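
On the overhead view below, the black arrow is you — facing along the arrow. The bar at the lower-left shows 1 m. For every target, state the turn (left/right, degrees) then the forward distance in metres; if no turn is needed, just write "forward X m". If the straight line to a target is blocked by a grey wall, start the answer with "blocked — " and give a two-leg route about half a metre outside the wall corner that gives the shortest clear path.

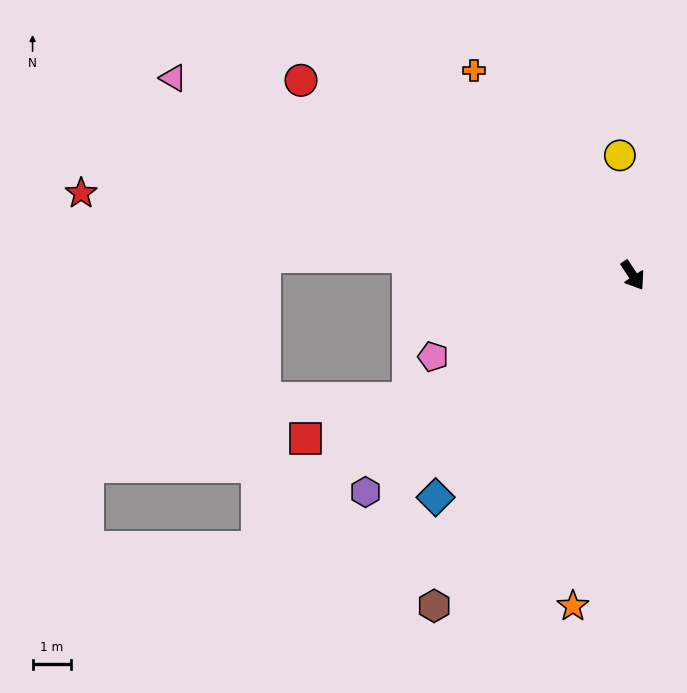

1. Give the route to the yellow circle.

turn left 153°, forward 3.1 m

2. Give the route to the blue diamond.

turn right 75°, forward 7.8 m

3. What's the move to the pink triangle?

turn right 147°, forward 13.1 m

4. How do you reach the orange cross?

turn right 176°, forward 6.8 m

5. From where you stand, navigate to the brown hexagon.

turn right 64°, forward 10.1 m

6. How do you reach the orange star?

turn right 44°, forward 8.8 m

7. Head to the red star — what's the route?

turn right 132°, forward 14.6 m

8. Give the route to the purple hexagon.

turn right 84°, forward 9.0 m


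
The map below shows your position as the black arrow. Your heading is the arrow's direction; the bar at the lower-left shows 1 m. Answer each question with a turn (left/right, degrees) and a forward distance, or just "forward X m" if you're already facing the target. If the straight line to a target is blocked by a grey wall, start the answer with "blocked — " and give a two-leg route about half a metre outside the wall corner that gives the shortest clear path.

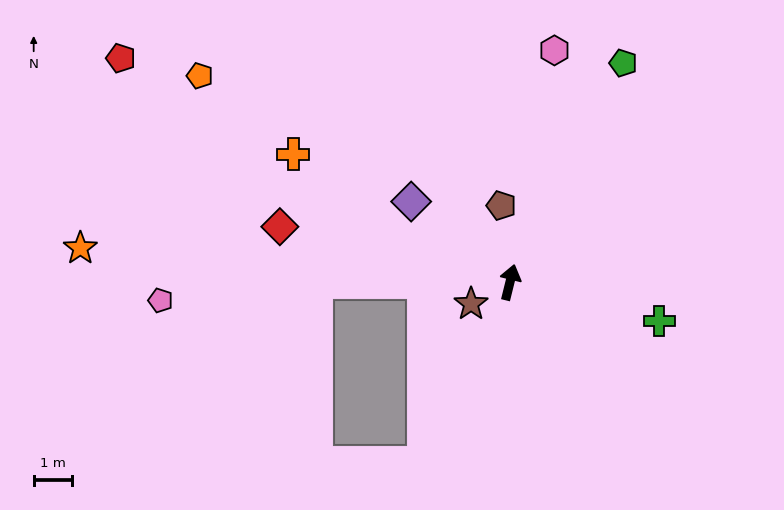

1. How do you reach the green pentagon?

turn right 13°, forward 6.4 m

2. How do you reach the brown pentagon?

turn left 20°, forward 2.0 m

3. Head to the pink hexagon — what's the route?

turn left 3°, forward 6.2 m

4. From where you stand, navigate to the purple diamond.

turn left 65°, forward 3.3 m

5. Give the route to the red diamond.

turn left 90°, forward 6.2 m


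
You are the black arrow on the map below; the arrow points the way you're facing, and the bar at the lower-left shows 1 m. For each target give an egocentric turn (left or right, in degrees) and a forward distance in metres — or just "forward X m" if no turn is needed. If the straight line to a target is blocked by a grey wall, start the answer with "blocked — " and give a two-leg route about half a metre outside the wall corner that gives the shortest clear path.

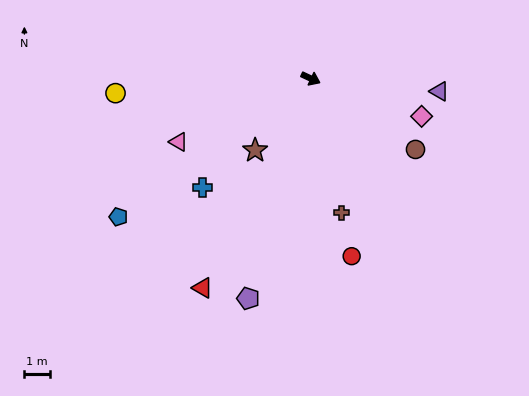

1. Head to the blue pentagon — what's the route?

turn right 119°, forward 9.3 m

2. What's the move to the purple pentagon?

turn right 81°, forward 8.9 m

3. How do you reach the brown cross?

turn right 52°, forward 5.4 m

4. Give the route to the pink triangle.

turn right 129°, forward 5.7 m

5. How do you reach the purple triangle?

turn left 19°, forward 5.1 m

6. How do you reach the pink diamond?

turn left 6°, forward 4.6 m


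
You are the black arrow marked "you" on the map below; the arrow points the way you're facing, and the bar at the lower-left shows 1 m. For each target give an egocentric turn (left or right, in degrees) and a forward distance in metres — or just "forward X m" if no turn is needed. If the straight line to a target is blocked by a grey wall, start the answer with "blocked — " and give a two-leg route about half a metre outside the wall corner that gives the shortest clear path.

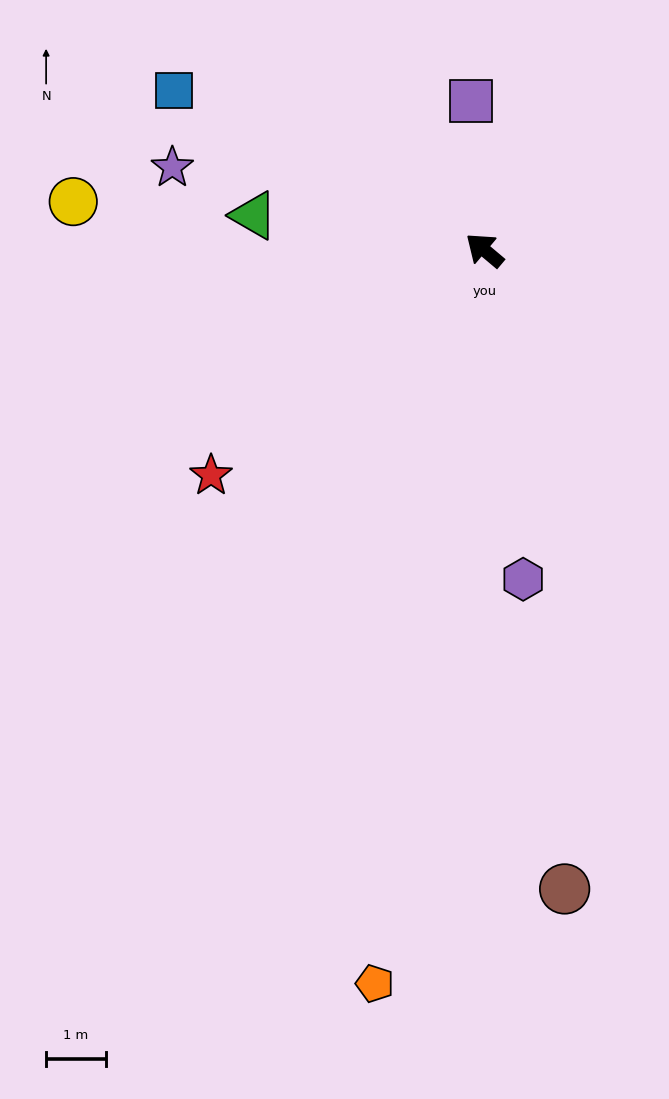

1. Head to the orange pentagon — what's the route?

turn left 122°, forward 12.4 m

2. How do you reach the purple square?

turn right 45°, forward 2.5 m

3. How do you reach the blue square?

turn left 13°, forward 5.9 m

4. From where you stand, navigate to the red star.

turn left 80°, forward 5.9 m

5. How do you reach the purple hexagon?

turn left 137°, forward 5.6 m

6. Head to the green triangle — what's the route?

turn left 32°, forward 3.9 m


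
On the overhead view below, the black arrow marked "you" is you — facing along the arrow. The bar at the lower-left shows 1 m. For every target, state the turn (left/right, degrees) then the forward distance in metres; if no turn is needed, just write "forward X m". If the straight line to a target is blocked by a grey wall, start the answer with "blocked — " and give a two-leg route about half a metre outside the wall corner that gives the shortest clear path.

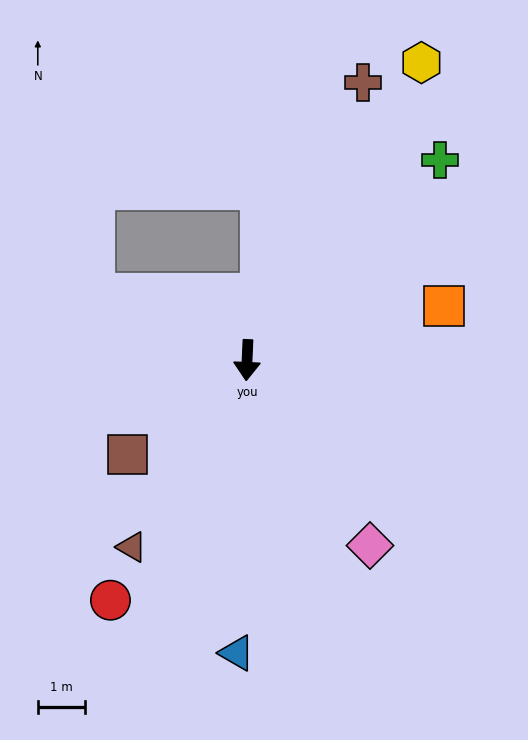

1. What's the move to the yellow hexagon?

turn left 152°, forward 7.3 m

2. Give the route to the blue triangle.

forward 6.2 m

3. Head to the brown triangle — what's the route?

turn right 29°, forward 4.6 m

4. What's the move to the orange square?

turn left 108°, forward 4.3 m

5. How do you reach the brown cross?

turn left 160°, forward 6.4 m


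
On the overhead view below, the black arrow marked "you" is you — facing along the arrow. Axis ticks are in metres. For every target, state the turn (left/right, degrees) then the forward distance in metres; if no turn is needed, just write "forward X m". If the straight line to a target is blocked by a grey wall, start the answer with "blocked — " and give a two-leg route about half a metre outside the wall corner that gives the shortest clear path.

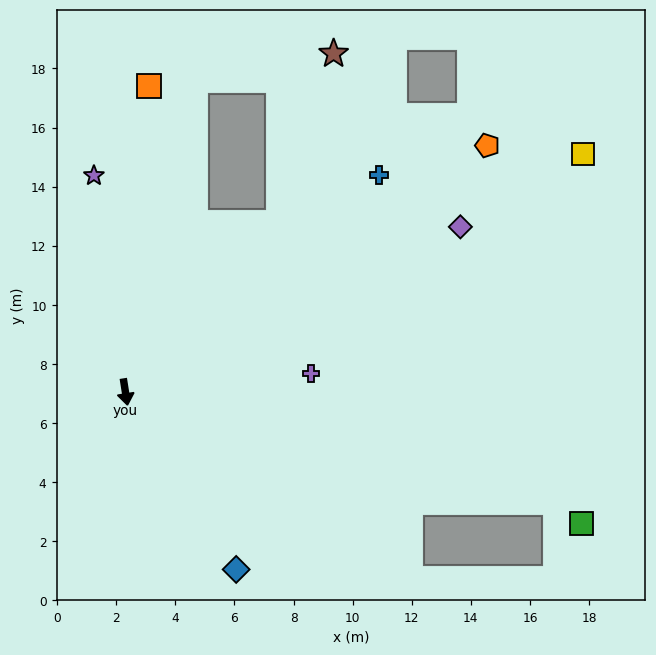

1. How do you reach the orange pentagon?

turn left 115°, forward 14.8 m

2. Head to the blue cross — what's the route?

turn left 122°, forward 11.3 m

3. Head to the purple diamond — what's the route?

turn left 107°, forward 12.6 m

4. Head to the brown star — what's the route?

blocked — turn left 129°, forward 7.7 m, then turn left 24°, forward 6.0 m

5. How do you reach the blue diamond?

turn left 23°, forward 7.1 m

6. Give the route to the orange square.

turn left 167°, forward 10.4 m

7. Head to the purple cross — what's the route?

turn left 87°, forward 6.3 m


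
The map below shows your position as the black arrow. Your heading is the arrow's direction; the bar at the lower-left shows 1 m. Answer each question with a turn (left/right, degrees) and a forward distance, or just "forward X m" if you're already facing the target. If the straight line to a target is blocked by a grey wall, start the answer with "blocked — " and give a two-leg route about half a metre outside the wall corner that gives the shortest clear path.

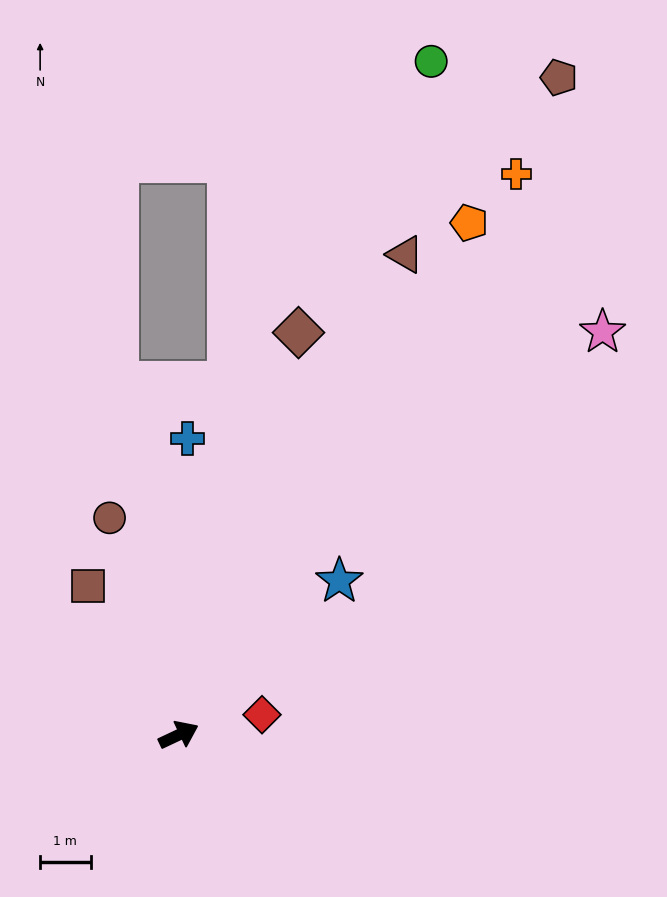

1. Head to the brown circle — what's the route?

turn left 82°, forward 4.5 m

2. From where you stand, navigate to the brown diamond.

turn left 48°, forward 8.3 m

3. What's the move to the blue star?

turn left 19°, forward 4.4 m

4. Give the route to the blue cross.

turn left 63°, forward 5.9 m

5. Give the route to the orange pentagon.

turn left 35°, forward 11.7 m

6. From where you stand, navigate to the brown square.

turn left 96°, forward 3.5 m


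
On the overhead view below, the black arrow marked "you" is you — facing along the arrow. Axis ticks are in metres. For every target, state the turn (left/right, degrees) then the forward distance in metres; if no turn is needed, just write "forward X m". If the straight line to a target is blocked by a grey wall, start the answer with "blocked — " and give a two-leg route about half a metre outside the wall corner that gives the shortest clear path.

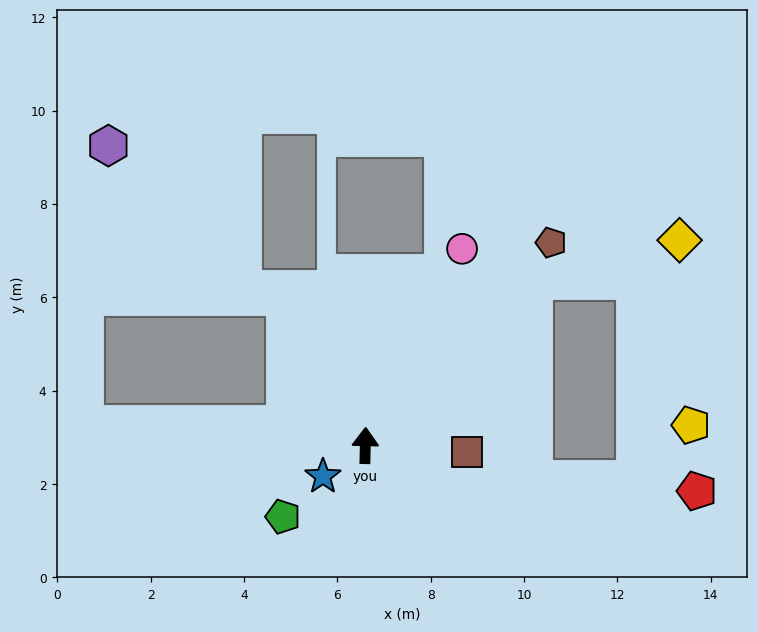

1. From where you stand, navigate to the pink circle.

turn right 25°, forward 4.7 m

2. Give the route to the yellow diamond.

blocked — turn right 44°, forward 5.0 m, then turn right 29°, forward 3.3 m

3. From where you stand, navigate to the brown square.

turn right 92°, forward 2.2 m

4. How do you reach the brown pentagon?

turn right 41°, forward 5.9 m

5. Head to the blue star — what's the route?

turn left 127°, forward 1.1 m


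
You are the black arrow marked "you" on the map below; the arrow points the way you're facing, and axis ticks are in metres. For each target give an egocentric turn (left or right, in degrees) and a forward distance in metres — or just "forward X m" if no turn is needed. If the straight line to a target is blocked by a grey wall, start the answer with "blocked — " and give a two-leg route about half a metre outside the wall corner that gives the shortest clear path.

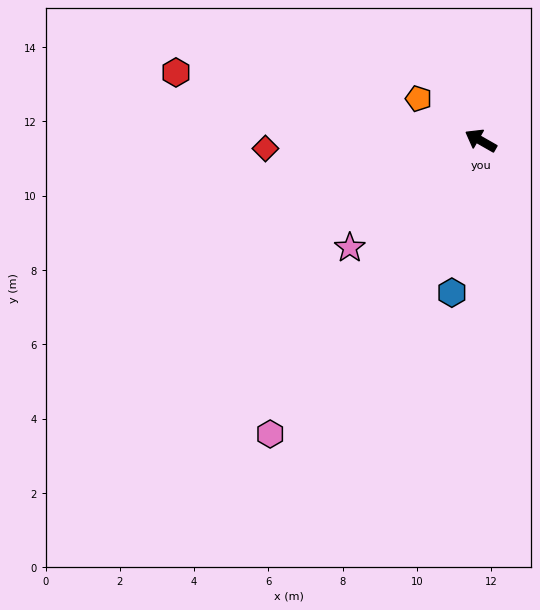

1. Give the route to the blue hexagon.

turn left 109°, forward 4.2 m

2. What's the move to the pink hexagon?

turn left 84°, forward 9.7 m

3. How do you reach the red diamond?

turn left 32°, forward 5.8 m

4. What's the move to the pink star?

turn left 69°, forward 4.6 m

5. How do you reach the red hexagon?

turn left 17°, forward 8.4 m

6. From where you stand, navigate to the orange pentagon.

turn right 4°, forward 2.0 m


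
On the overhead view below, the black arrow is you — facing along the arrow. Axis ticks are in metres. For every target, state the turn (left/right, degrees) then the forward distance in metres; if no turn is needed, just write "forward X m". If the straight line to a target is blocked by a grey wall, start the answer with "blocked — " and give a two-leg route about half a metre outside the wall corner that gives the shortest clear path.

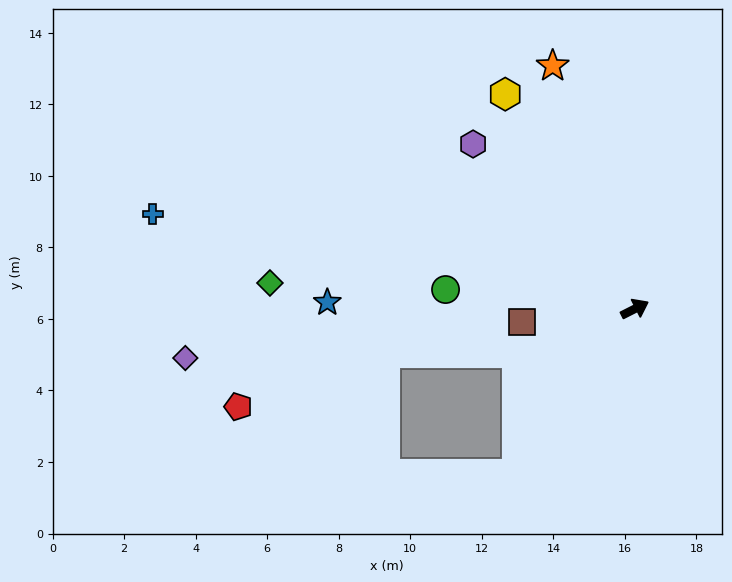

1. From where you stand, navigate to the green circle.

turn left 147°, forward 5.3 m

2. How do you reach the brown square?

turn left 160°, forward 3.2 m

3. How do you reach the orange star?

turn left 82°, forward 7.2 m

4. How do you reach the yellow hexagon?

turn left 94°, forward 7.0 m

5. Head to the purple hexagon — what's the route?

turn left 108°, forward 6.5 m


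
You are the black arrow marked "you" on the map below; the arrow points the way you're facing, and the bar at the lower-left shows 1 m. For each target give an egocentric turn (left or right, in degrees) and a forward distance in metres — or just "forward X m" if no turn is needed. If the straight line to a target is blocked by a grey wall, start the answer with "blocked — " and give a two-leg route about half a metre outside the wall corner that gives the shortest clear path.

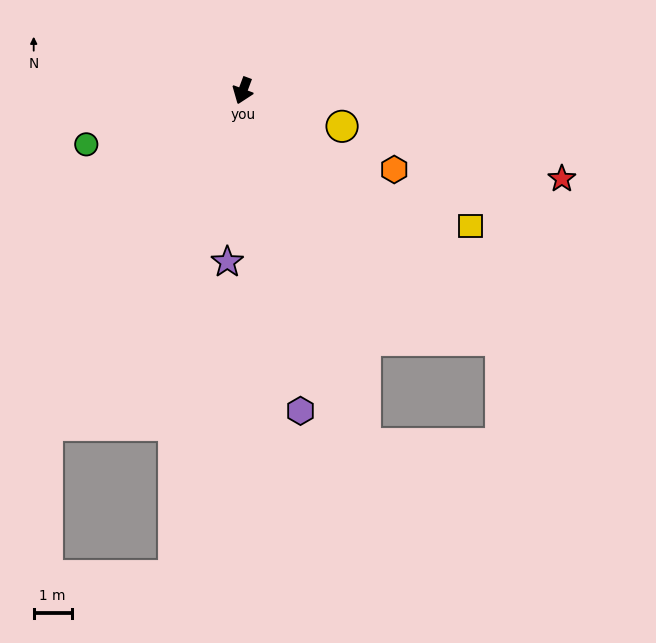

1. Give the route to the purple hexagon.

turn left 31°, forward 8.6 m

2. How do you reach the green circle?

turn right 51°, forward 4.4 m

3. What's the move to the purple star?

turn left 15°, forward 4.5 m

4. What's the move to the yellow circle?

turn left 91°, forward 2.8 m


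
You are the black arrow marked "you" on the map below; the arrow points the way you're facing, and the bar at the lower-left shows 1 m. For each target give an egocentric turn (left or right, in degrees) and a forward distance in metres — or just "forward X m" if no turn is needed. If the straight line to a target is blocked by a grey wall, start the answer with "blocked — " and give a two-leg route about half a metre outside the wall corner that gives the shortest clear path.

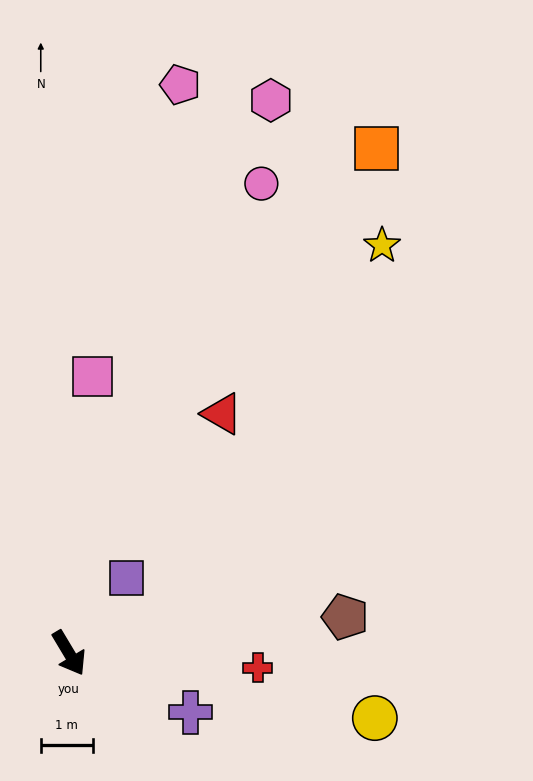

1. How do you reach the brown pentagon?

turn left 67°, forward 5.3 m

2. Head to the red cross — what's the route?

turn left 55°, forward 3.6 m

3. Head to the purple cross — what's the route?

turn left 33°, forward 2.6 m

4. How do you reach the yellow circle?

turn left 47°, forward 6.0 m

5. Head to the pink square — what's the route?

turn left 144°, forward 5.3 m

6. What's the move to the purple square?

turn left 111°, forward 1.8 m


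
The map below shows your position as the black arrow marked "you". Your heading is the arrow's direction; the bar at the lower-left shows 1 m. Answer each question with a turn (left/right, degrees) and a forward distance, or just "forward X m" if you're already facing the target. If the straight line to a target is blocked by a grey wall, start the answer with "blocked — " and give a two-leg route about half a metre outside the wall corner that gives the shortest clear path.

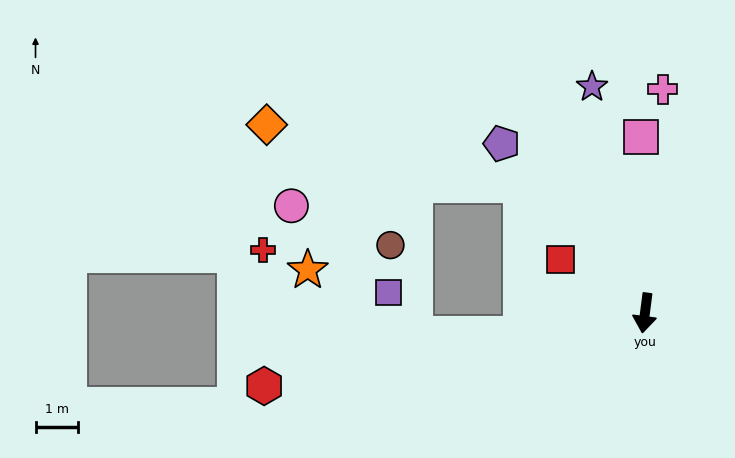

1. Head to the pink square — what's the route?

turn right 171°, forward 4.1 m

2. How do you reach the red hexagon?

turn right 72°, forward 9.1 m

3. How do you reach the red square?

turn right 115°, forward 2.3 m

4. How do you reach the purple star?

turn right 159°, forward 5.5 m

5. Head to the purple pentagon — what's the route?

turn right 132°, forward 5.2 m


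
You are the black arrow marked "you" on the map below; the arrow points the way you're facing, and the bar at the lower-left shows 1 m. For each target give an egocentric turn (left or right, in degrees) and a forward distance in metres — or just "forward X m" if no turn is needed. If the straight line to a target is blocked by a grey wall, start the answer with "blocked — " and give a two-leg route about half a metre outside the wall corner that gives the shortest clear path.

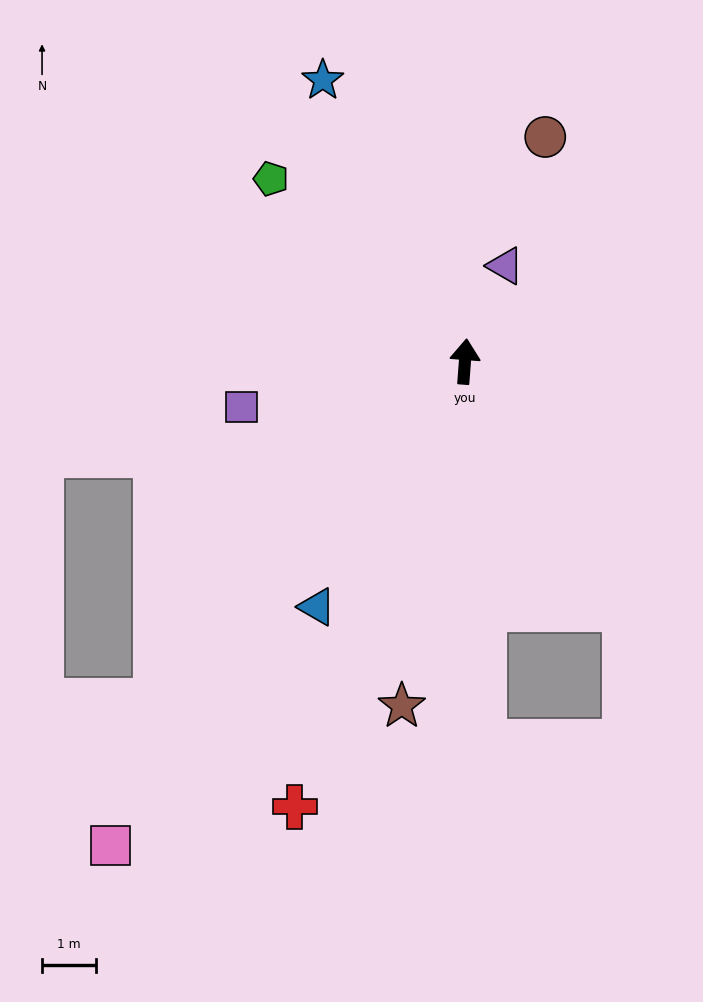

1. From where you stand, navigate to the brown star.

turn left 174°, forward 6.5 m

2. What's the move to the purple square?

turn left 106°, forward 4.2 m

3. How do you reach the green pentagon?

turn left 51°, forward 5.0 m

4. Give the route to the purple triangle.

turn right 19°, forward 1.9 m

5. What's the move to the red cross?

turn left 163°, forward 8.9 m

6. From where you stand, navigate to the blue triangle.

turn left 153°, forward 5.3 m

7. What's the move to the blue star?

turn left 31°, forward 5.9 m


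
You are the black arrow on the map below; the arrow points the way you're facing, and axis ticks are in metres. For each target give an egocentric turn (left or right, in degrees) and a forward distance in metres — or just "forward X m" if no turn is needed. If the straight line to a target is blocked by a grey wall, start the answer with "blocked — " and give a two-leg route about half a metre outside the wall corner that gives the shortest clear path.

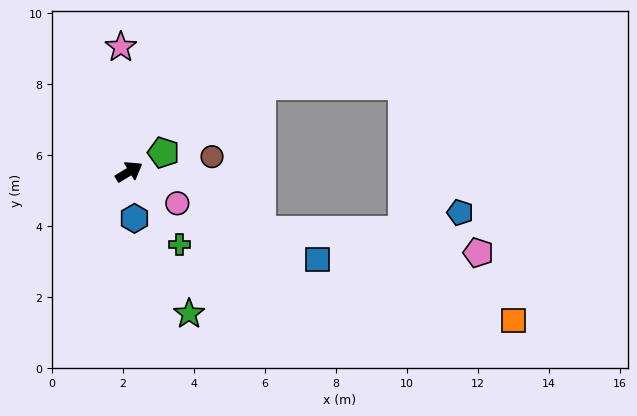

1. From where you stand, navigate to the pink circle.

turn right 64°, forward 1.6 m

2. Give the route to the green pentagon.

turn right 2°, forward 1.1 m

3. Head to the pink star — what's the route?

turn left 62°, forward 3.5 m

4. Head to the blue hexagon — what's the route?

turn right 115°, forward 1.3 m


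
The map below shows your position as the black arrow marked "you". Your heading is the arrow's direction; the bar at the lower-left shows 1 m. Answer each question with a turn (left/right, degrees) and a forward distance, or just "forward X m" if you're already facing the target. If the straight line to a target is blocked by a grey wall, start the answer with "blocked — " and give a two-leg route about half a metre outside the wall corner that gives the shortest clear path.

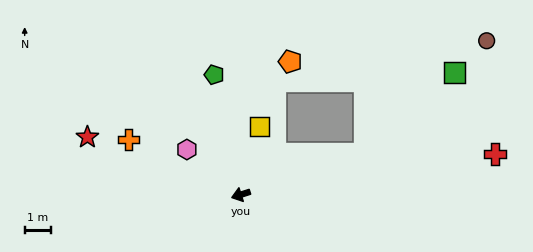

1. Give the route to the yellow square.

turn right 123°, forward 2.7 m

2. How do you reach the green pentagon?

turn right 95°, forward 4.6 m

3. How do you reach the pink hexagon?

turn right 58°, forward 2.7 m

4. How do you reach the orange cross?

turn right 44°, forward 4.7 m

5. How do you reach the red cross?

turn left 171°, forward 9.7 m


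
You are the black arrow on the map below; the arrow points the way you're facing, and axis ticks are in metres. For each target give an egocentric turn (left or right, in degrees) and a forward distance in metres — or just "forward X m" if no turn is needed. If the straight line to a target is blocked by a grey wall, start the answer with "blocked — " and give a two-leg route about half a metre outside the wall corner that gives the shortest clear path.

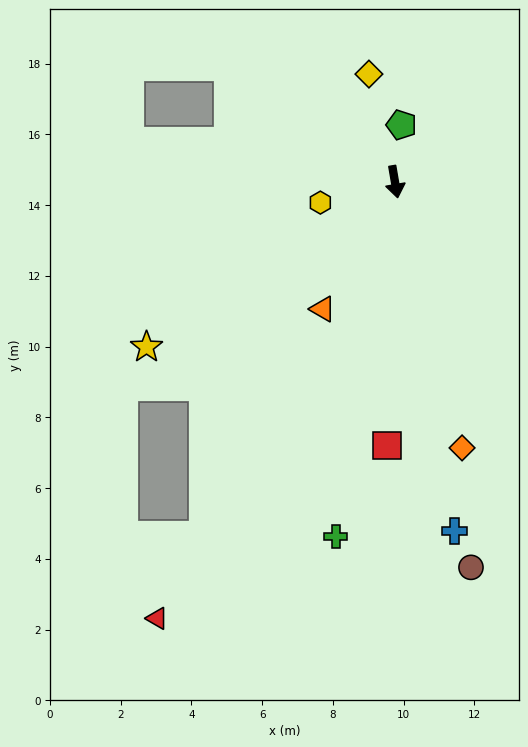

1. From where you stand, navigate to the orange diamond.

turn left 4°, forward 7.8 m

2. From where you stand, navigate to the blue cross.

forward 10.0 m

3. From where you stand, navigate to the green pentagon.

turn left 164°, forward 1.6 m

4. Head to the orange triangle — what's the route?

turn right 39°, forward 4.1 m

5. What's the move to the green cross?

turn right 19°, forward 10.2 m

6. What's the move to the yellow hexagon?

turn right 84°, forward 2.2 m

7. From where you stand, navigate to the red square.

turn right 11°, forward 7.5 m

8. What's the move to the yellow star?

turn right 66°, forward 8.4 m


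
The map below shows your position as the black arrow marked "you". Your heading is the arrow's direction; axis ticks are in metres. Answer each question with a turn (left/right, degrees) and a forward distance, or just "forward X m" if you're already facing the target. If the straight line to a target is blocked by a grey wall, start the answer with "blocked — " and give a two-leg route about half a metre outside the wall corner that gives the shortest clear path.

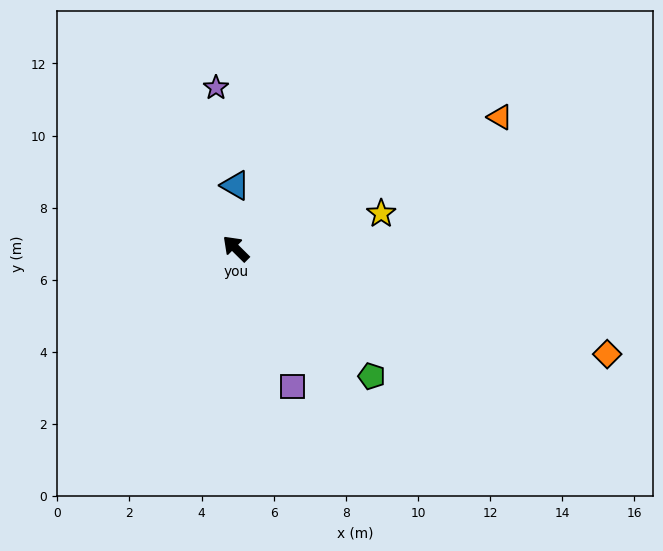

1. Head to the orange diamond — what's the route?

turn right 151°, forward 10.7 m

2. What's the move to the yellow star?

turn right 122°, forward 4.1 m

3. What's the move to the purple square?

turn left 157°, forward 4.1 m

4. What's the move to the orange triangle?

turn right 109°, forward 8.2 m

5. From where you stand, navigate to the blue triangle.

turn right 45°, forward 1.8 m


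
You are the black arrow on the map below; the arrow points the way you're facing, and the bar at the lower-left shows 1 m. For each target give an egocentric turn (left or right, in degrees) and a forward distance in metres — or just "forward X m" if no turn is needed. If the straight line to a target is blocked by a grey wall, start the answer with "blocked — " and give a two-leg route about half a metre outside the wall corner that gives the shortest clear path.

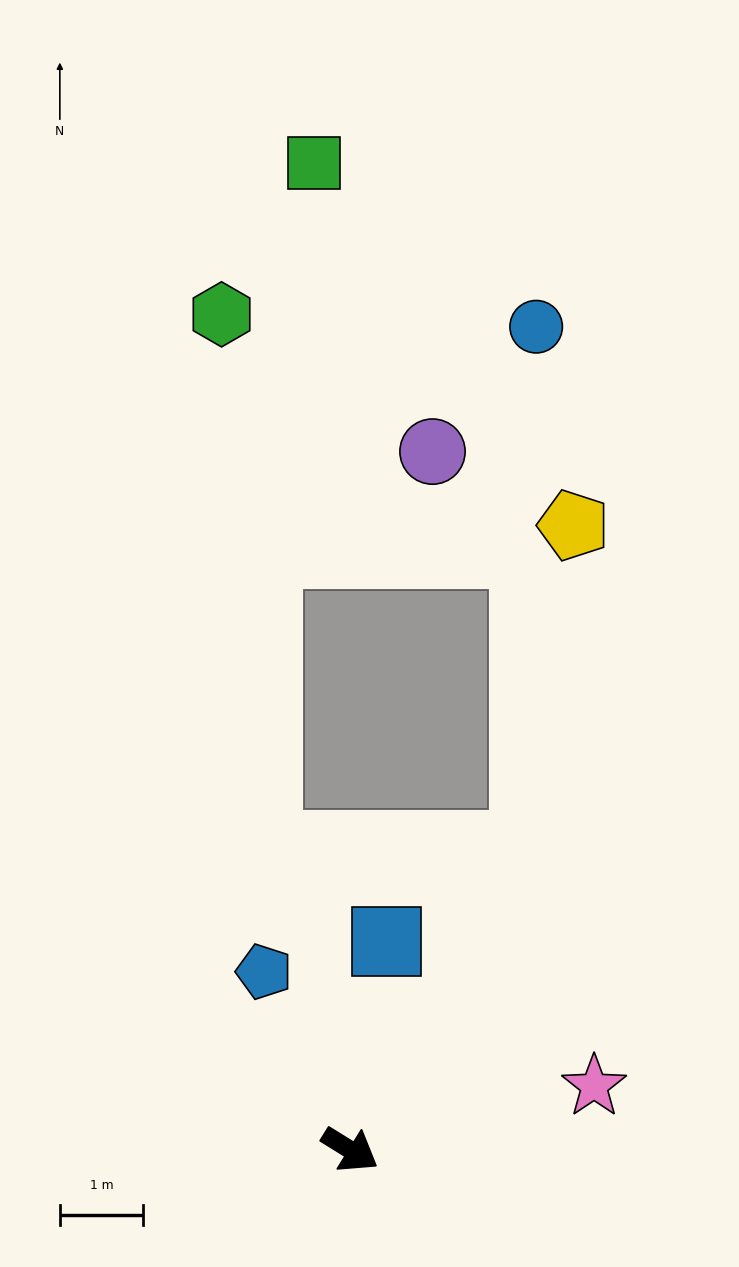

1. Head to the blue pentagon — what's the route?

turn left 148°, forward 2.4 m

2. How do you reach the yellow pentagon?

blocked — turn left 92°, forward 4.2 m, then turn left 21°, forward 3.9 m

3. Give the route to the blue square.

turn left 112°, forward 2.5 m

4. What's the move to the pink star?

turn left 46°, forward 3.0 m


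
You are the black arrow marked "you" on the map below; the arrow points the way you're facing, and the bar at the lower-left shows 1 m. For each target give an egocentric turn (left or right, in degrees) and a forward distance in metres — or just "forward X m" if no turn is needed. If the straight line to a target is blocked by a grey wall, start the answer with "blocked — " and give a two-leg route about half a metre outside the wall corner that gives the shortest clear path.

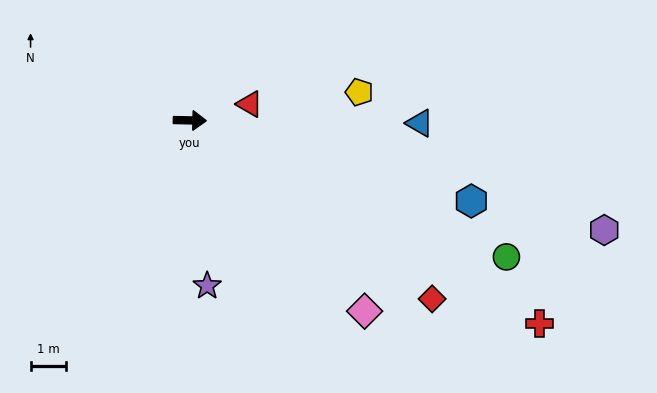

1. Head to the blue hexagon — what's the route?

turn right 15°, forward 8.3 m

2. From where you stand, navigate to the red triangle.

turn left 17°, forward 1.8 m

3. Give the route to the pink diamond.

turn right 46°, forward 7.3 m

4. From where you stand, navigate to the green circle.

turn right 22°, forward 9.8 m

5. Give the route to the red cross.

turn right 29°, forward 11.5 m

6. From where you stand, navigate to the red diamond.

turn right 35°, forward 8.5 m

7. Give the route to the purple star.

turn right 83°, forward 4.7 m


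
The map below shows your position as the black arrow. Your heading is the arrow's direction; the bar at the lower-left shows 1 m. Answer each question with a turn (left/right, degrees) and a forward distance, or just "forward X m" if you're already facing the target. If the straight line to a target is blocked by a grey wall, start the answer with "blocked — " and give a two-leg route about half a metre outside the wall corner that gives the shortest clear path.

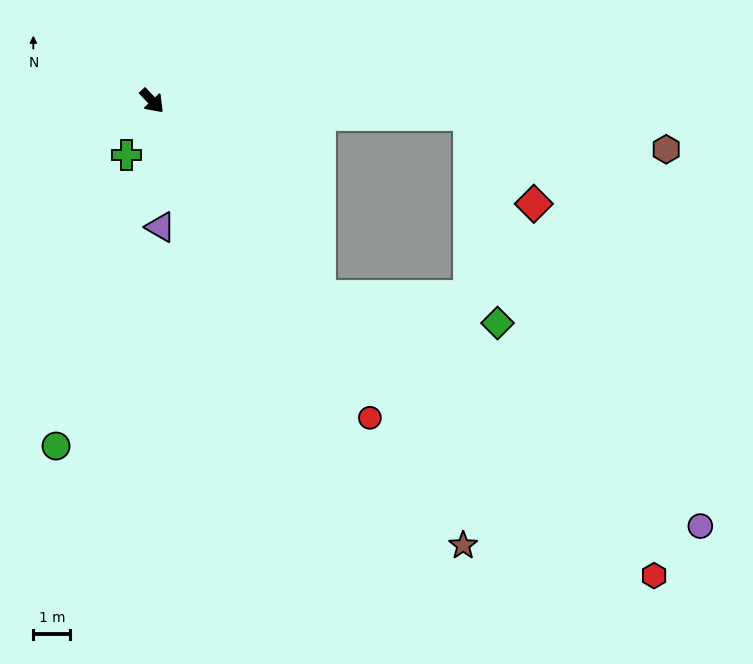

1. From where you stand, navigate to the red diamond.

blocked — turn left 44°, forward 8.5 m, then turn right 51°, forward 3.0 m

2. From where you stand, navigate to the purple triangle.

turn right 39°, forward 3.4 m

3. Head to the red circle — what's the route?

turn right 9°, forward 10.4 m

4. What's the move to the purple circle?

blocked — turn right 2°, forward 6.9 m, then turn left 18°, forward 12.0 m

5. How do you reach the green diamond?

blocked — turn right 2°, forward 6.9 m, then turn left 40°, forward 4.8 m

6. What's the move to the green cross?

turn right 68°, forward 1.6 m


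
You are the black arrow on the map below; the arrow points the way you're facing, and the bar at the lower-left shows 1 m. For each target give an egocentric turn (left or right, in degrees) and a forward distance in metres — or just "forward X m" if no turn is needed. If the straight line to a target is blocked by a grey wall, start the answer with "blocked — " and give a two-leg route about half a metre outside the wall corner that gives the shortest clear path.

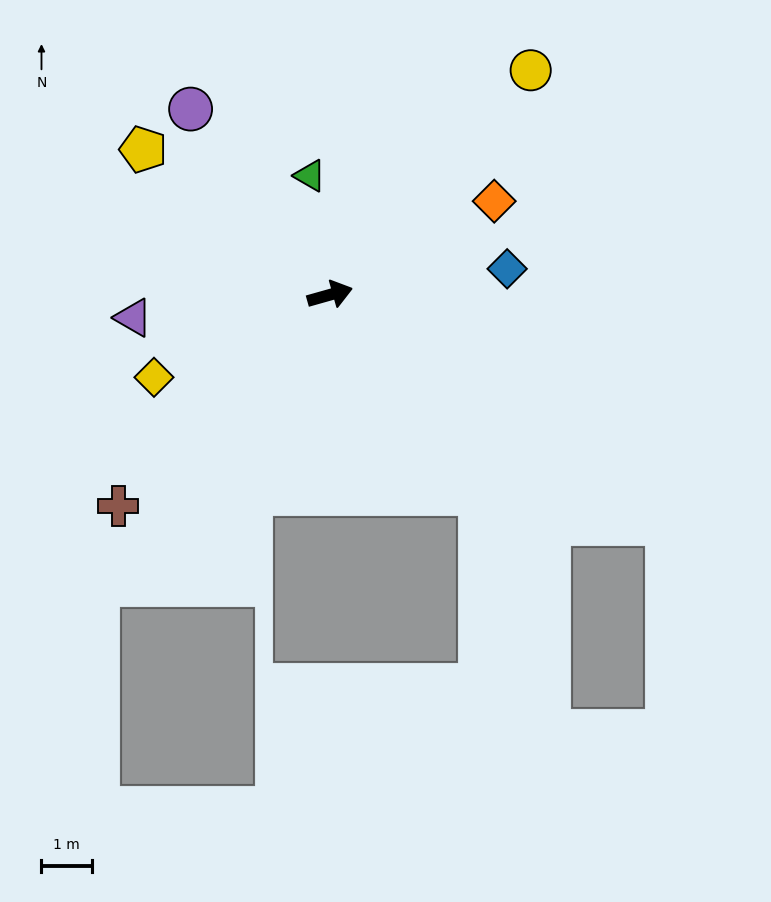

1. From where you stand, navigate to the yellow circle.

turn left 32°, forward 5.9 m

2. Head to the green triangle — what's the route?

turn left 84°, forward 2.4 m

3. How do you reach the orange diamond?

turn left 14°, forward 3.7 m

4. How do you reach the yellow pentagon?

turn left 126°, forward 4.7 m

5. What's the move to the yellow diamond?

turn right 171°, forward 3.8 m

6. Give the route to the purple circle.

turn left 111°, forward 4.6 m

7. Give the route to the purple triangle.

turn left 171°, forward 3.9 m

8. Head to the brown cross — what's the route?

turn right 151°, forward 5.9 m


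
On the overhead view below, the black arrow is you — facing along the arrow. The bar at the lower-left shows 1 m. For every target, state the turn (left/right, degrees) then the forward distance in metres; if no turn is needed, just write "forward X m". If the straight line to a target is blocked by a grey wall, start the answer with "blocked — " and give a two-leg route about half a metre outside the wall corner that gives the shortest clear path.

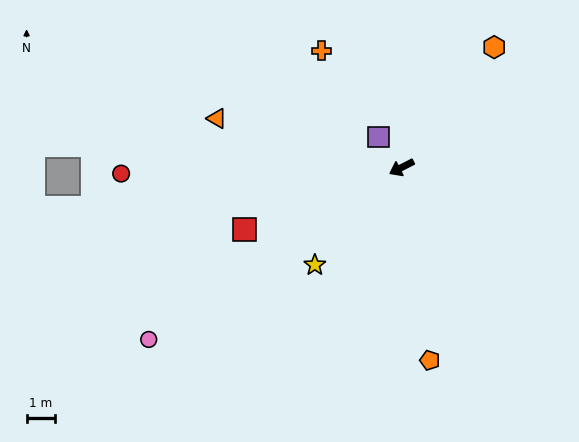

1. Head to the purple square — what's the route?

turn right 80°, forward 1.4 m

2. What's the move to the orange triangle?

turn right 42°, forward 6.7 m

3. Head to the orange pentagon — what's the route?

turn left 71°, forward 6.9 m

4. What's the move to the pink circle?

turn left 7°, forward 10.8 m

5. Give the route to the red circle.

turn right 26°, forward 9.9 m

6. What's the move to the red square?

turn right 6°, forward 6.0 m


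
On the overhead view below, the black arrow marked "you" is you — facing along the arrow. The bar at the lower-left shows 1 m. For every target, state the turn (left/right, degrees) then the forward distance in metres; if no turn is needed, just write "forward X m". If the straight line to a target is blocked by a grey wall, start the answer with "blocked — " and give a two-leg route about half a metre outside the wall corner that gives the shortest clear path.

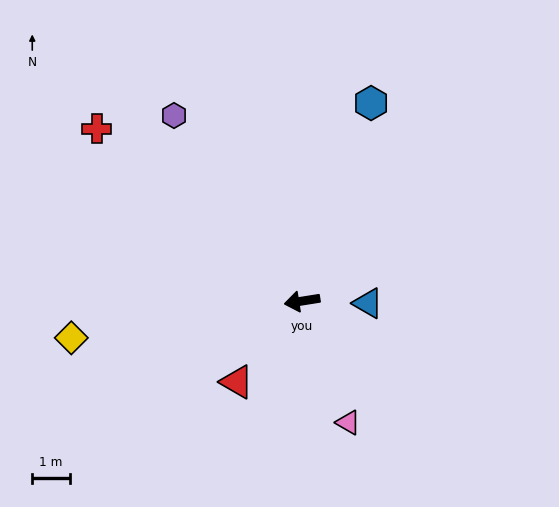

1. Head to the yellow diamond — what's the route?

forward 6.2 m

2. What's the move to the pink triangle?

turn left 102°, forward 3.5 m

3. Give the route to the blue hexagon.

turn right 118°, forward 5.6 m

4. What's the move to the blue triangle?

turn left 169°, forward 1.8 m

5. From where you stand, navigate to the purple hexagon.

turn right 64°, forward 6.0 m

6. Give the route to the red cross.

turn right 49°, forward 7.1 m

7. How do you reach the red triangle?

turn left 42°, forward 2.8 m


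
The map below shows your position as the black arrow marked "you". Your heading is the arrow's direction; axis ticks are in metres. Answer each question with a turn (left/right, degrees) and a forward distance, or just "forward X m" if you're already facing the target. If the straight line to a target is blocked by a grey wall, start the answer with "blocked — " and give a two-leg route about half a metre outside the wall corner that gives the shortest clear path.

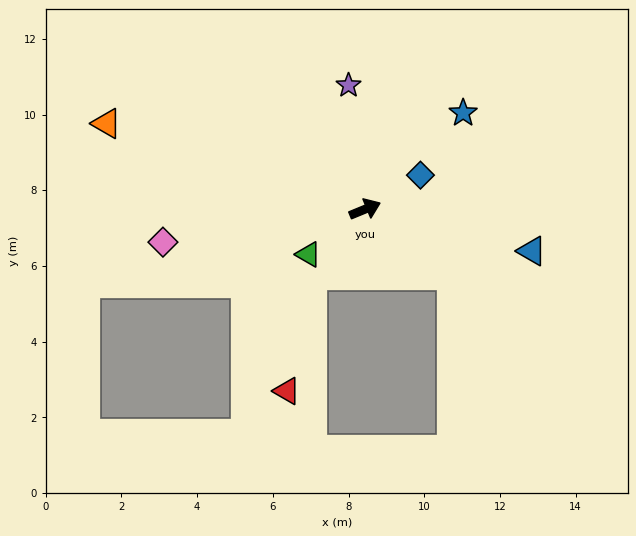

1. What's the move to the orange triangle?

turn left 139°, forward 7.2 m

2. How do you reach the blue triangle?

turn right 36°, forward 4.5 m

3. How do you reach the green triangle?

turn right 164°, forward 1.9 m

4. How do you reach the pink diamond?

turn left 167°, forward 5.4 m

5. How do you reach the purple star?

turn left 75°, forward 3.3 m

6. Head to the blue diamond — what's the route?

turn left 9°, forward 1.7 m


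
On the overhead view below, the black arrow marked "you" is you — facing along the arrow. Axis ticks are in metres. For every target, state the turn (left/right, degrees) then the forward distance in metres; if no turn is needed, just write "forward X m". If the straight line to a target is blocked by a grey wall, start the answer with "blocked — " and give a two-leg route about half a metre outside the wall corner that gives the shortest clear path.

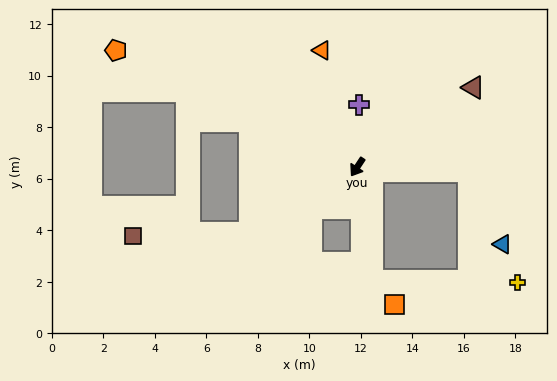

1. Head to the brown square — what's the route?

blocked — turn right 26°, forward 4.9 m, then turn right 29°, forward 4.5 m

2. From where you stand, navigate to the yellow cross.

blocked — turn left 41°, forward 4.4 m, then turn left 82°, forward 5.6 m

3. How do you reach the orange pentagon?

turn right 82°, forward 10.4 m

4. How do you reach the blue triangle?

blocked — turn left 121°, forward 4.3 m, then turn right 63°, forward 3.1 m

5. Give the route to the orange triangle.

turn right 130°, forward 4.7 m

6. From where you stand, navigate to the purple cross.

turn right 148°, forward 2.4 m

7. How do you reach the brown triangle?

turn left 158°, forward 5.5 m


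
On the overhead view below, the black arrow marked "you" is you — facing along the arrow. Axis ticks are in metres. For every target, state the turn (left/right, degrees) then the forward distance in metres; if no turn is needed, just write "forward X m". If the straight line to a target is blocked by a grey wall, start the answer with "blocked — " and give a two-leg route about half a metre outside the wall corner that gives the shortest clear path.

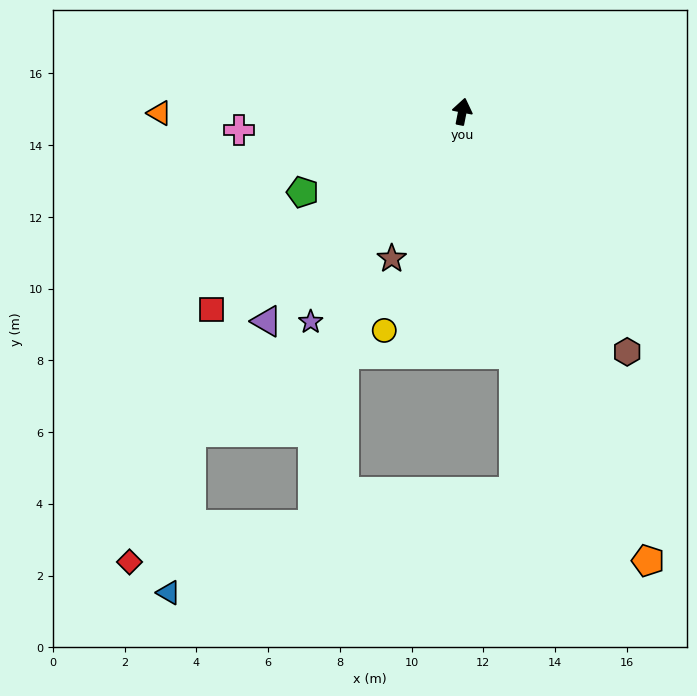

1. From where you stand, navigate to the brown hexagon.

turn right 134°, forward 8.1 m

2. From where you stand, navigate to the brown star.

turn left 166°, forward 4.5 m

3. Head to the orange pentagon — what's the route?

turn right 146°, forward 13.5 m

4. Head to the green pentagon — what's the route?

turn left 128°, forward 5.0 m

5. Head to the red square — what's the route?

turn left 139°, forward 8.9 m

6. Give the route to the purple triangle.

turn left 148°, forward 8.0 m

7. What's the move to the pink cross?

turn left 106°, forward 6.3 m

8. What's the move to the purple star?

turn left 155°, forward 7.2 m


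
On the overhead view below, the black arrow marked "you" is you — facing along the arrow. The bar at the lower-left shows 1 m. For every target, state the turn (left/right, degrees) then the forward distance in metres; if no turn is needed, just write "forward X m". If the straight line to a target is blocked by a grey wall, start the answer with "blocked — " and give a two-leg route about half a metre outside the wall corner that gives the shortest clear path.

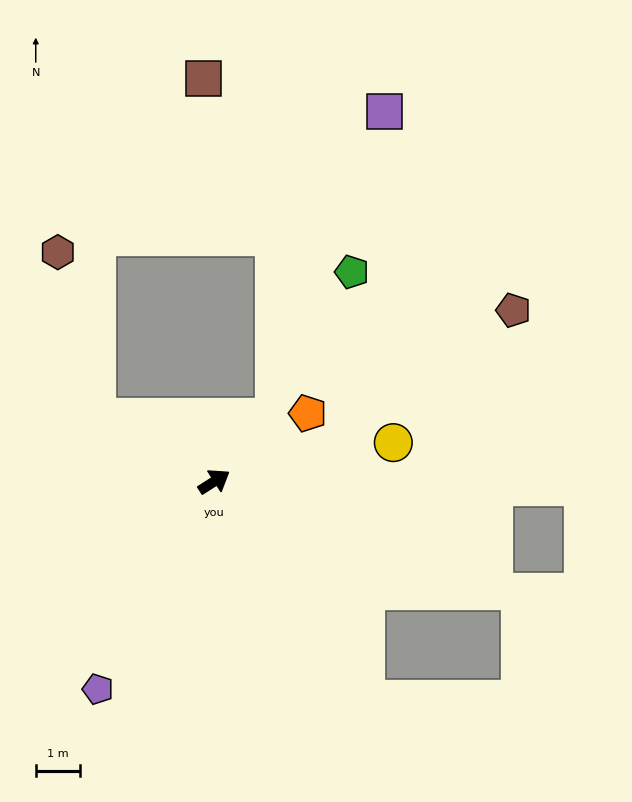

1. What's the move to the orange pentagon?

turn left 3°, forward 2.6 m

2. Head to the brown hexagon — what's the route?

blocked — turn left 119°, forward 3.0 m, then turn right 48°, forward 3.8 m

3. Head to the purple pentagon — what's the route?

turn right 152°, forward 5.3 m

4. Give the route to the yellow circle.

turn right 20°, forward 4.1 m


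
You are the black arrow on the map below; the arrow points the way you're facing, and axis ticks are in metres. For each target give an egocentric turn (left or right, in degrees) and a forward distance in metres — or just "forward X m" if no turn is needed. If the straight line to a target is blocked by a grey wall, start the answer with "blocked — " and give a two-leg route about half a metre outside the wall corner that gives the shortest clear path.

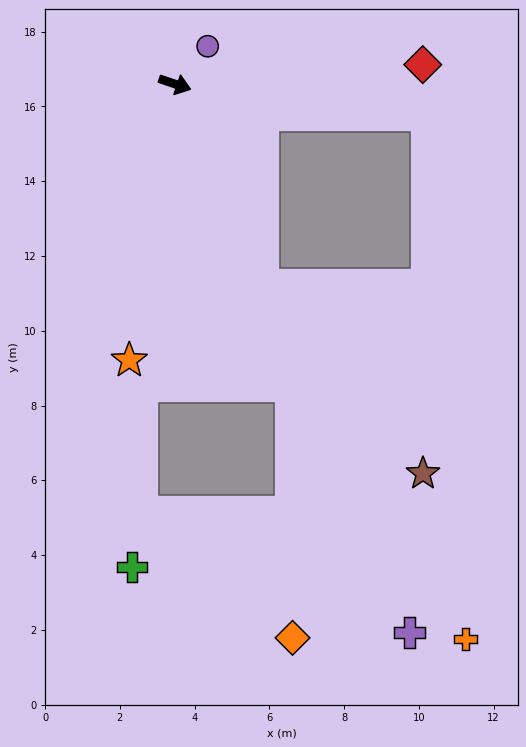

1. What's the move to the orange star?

turn right 81°, forward 7.5 m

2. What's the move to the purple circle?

turn left 68°, forward 1.3 m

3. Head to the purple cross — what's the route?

turn right 48°, forward 16.0 m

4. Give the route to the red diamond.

turn left 23°, forward 6.6 m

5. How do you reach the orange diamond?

blocked — turn right 50°, forward 8.7 m, then turn right 21°, forward 6.7 m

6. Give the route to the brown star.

blocked — turn right 48°, forward 5.9 m, then turn left 17°, forward 6.6 m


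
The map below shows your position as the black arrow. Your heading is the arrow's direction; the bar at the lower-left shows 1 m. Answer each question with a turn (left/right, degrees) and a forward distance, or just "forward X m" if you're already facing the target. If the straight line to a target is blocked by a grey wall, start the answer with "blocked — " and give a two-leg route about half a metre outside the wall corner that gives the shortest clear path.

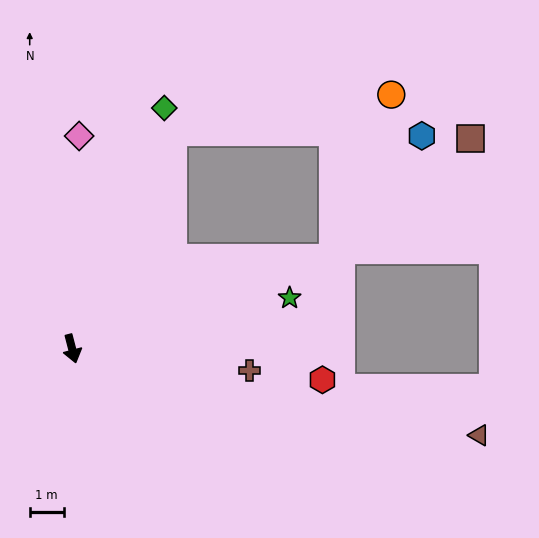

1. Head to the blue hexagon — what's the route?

blocked — turn left 95°, forward 8.1 m, then turn left 35°, forward 4.4 m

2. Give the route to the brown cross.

turn left 69°, forward 5.3 m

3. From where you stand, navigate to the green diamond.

turn left 144°, forward 7.6 m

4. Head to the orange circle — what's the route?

blocked — turn left 95°, forward 8.1 m, then turn left 51°, forward 5.1 m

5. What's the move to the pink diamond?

turn left 164°, forward 6.3 m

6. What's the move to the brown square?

blocked — turn left 95°, forward 8.1 m, then turn left 22°, forward 5.4 m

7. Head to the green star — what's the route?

turn left 89°, forward 6.6 m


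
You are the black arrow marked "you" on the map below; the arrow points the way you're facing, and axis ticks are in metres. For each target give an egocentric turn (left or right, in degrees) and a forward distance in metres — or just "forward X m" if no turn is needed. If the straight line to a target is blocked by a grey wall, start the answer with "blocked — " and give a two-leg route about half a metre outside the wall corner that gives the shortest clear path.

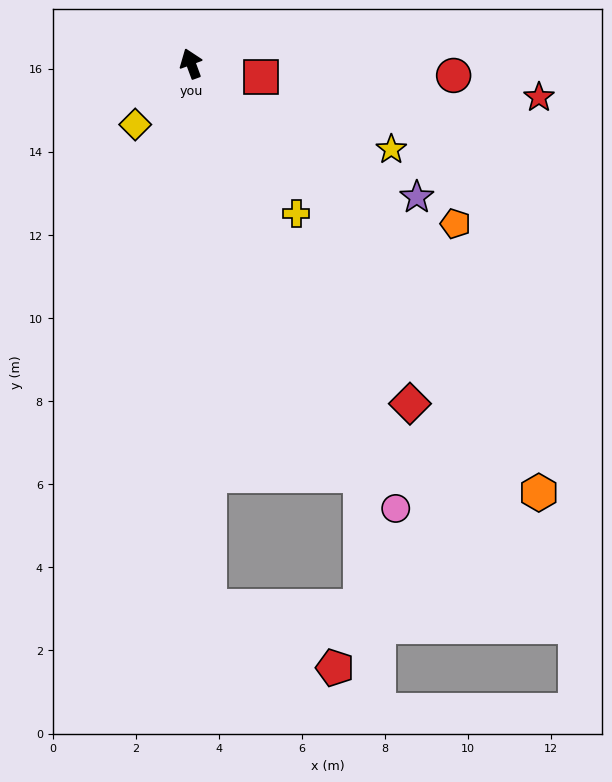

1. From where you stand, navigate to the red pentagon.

blocked — turn left 162°, forward 13.1 m, then turn left 62°, forward 3.4 m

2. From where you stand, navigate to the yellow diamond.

turn left 117°, forward 2.0 m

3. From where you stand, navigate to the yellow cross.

turn right 165°, forward 4.4 m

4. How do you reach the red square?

turn right 121°, forward 1.7 m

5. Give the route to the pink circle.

turn right 176°, forward 11.8 m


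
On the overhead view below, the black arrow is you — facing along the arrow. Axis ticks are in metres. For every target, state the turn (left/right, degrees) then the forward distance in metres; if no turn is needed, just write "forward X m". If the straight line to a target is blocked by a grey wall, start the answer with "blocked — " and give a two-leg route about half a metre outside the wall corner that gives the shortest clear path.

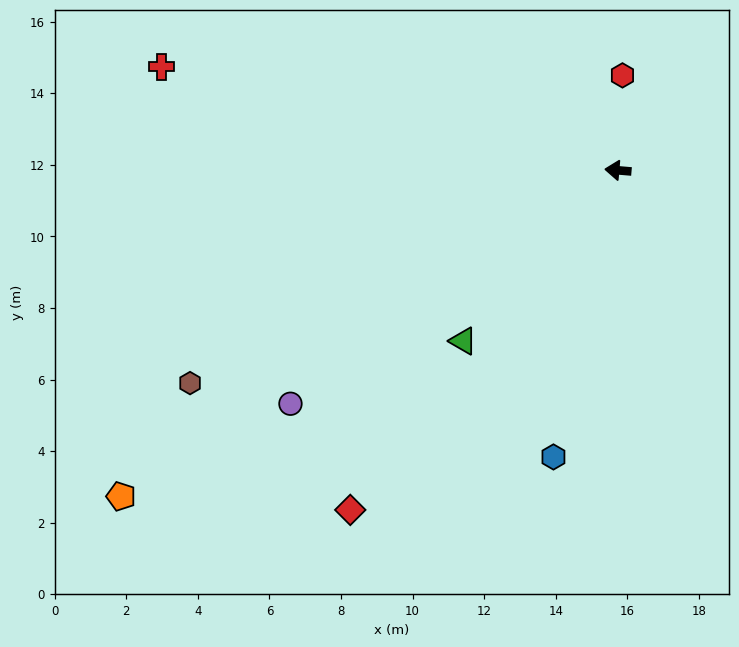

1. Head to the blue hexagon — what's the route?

turn left 82°, forward 8.2 m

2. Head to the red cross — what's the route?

turn right 8°, forward 13.1 m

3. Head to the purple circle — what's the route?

turn left 40°, forward 11.2 m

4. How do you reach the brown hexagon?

turn left 31°, forward 13.4 m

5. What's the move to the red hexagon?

turn right 88°, forward 2.7 m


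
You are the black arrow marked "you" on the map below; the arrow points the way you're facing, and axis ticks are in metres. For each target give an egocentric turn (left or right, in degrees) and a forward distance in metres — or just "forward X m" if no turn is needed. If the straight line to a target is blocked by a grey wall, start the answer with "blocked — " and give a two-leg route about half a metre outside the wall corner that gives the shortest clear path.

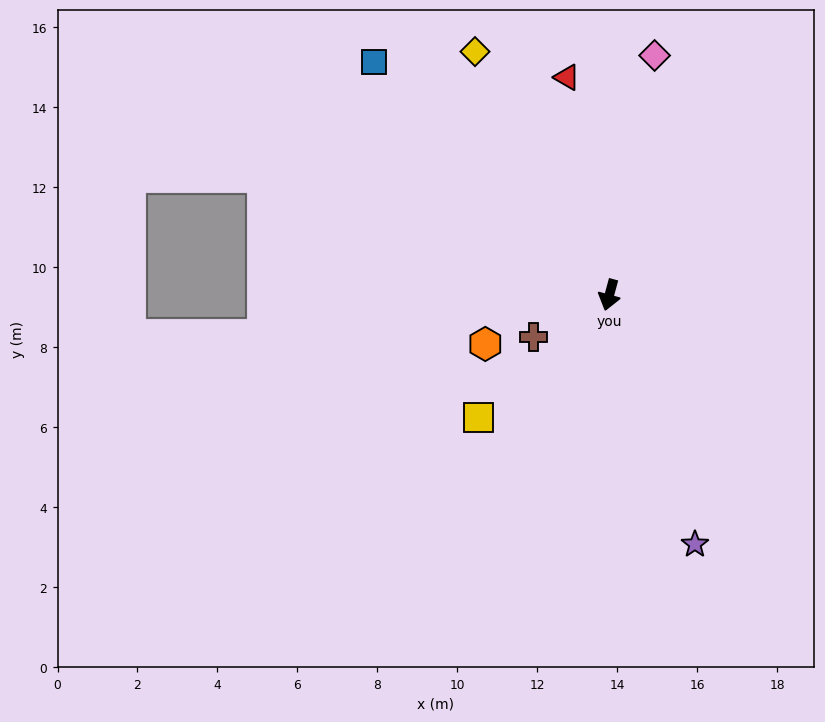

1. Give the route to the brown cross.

turn right 46°, forward 2.2 m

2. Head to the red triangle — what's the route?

turn right 154°, forward 5.5 m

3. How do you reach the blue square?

turn right 120°, forward 8.3 m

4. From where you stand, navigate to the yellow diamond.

turn right 136°, forward 7.0 m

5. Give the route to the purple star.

turn left 34°, forward 6.6 m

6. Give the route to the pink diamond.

turn right 176°, forward 6.1 m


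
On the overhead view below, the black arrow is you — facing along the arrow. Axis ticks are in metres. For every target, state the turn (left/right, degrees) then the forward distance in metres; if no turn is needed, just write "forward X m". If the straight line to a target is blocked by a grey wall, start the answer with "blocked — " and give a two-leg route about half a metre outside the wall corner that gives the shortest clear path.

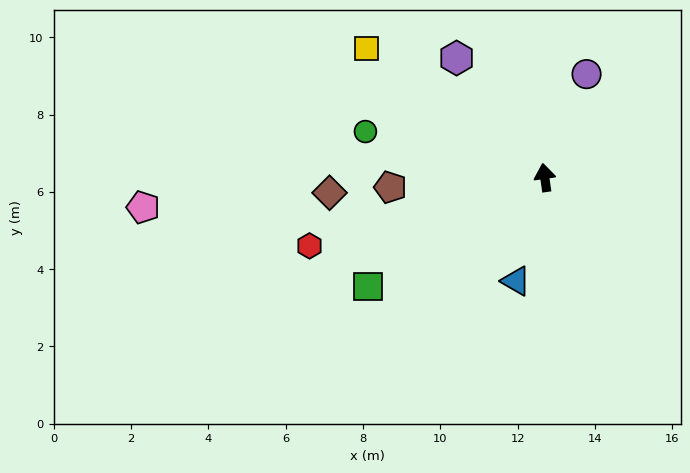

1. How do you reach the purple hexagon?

turn left 28°, forward 3.8 m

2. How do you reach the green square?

turn left 113°, forward 5.4 m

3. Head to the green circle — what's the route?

turn left 67°, forward 4.8 m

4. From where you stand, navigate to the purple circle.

turn right 30°, forward 2.9 m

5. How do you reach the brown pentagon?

turn left 85°, forward 4.0 m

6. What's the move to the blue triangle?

turn left 156°, forward 2.8 m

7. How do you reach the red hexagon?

turn left 98°, forward 6.3 m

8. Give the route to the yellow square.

turn left 46°, forward 5.7 m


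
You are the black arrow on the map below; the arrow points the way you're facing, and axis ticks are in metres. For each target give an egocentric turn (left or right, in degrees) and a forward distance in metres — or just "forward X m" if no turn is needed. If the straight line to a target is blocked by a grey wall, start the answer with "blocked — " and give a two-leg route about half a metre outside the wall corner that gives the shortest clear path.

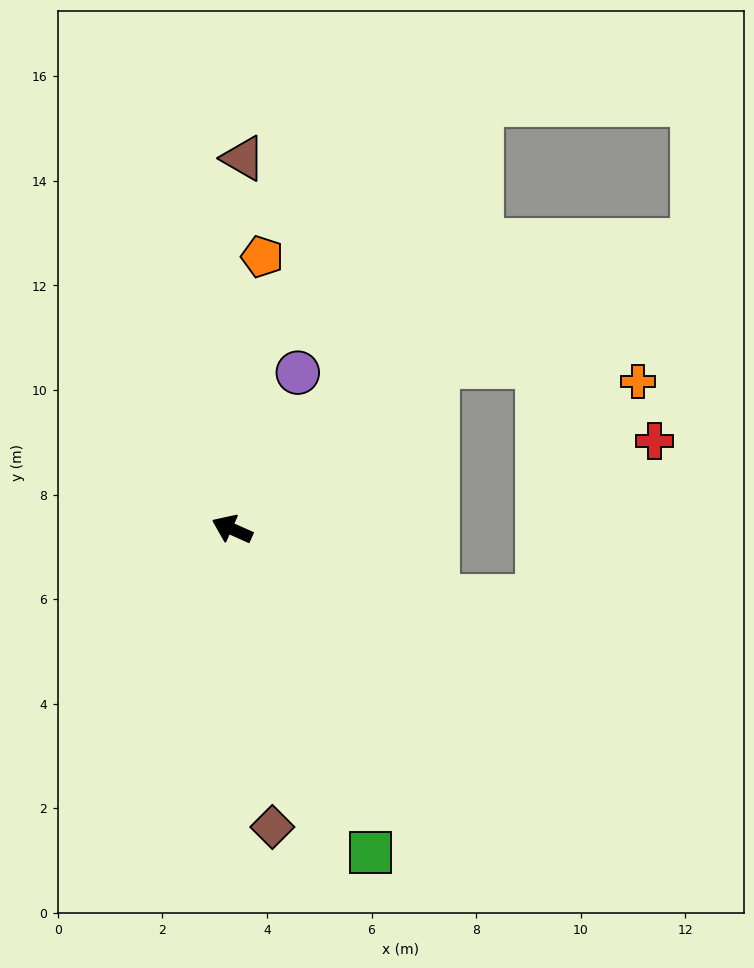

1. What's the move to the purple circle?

turn right 89°, forward 3.2 m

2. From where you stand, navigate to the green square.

turn left 137°, forward 6.7 m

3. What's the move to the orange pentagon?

turn right 72°, forward 5.2 m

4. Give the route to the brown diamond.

turn left 122°, forward 5.7 m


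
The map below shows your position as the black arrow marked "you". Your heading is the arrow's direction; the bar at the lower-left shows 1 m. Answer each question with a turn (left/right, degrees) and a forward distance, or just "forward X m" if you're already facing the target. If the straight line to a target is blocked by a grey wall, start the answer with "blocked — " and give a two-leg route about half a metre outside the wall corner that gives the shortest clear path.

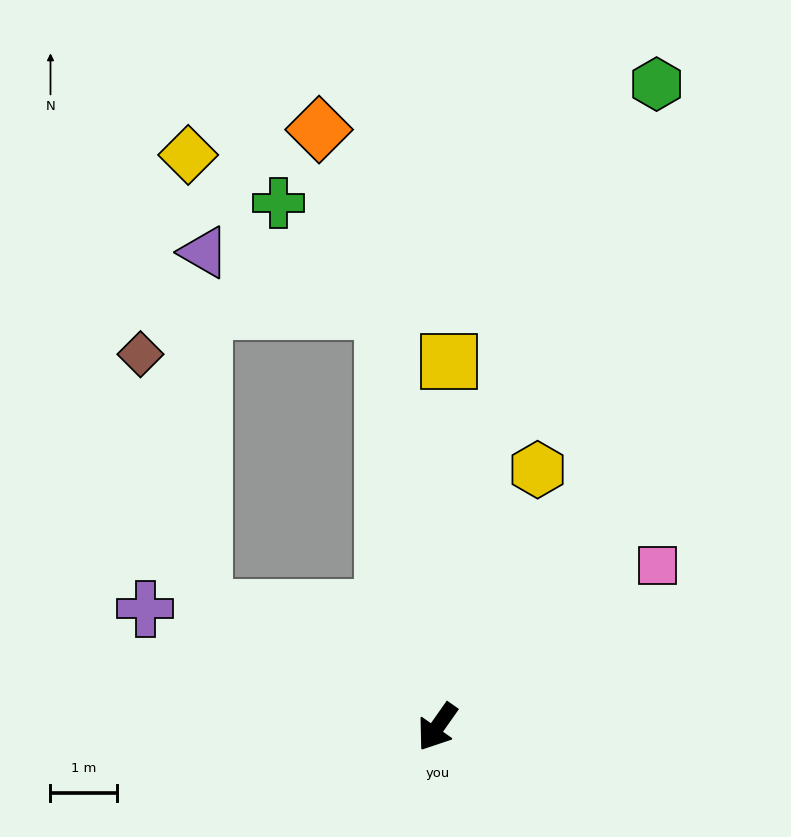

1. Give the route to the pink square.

turn left 161°, forward 4.1 m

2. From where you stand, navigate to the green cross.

blocked — turn right 137°, forward 6.3 m, then turn left 36°, forward 2.3 m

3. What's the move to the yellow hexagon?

turn right 166°, forward 4.1 m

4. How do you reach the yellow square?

turn right 147°, forward 5.5 m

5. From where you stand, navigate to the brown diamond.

blocked — turn right 82°, forward 3.9 m, then turn right 49°, forward 3.9 m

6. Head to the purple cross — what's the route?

turn right 77°, forward 4.7 m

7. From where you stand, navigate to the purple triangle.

blocked — turn right 137°, forward 6.3 m, then turn left 64°, forward 2.8 m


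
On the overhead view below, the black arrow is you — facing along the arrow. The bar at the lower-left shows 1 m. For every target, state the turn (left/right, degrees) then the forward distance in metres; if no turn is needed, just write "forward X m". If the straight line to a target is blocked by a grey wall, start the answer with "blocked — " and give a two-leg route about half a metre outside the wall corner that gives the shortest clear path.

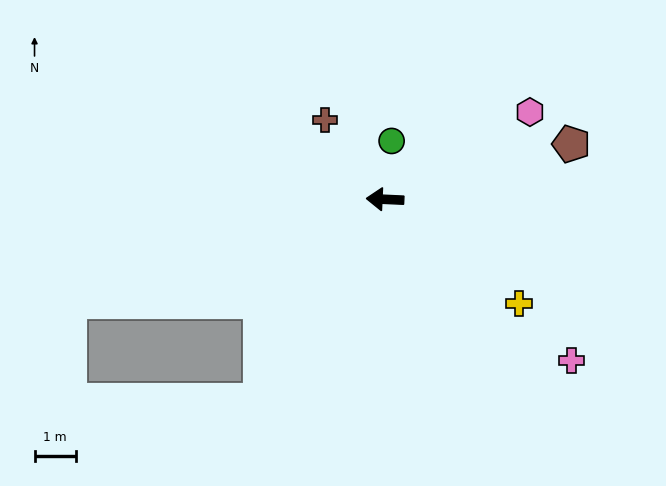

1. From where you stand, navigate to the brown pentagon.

turn right 161°, forward 4.7 m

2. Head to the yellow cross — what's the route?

turn left 145°, forward 4.1 m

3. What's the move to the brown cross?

turn right 50°, forward 2.4 m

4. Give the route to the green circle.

turn right 94°, forward 1.4 m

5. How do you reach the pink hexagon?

turn right 146°, forward 4.1 m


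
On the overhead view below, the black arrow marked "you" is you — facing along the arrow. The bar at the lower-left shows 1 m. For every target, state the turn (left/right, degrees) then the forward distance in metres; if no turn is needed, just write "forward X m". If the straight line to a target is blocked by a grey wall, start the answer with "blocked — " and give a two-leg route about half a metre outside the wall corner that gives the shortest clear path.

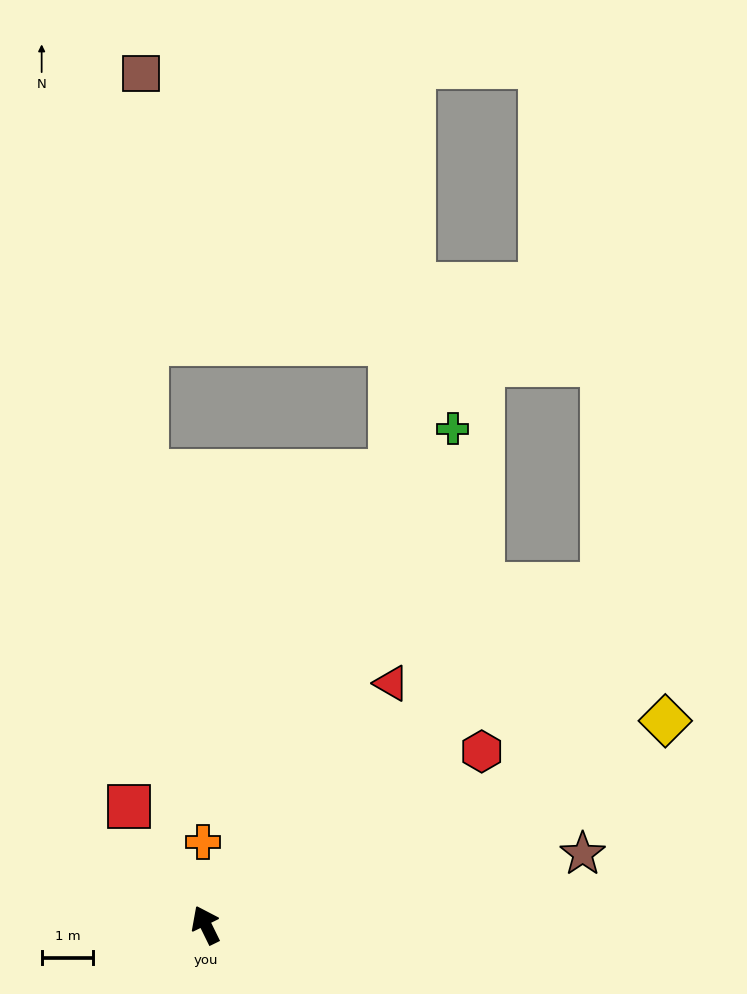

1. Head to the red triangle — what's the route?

turn right 64°, forward 5.9 m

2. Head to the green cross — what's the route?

turn right 53°, forward 10.7 m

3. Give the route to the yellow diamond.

turn right 92°, forward 9.7 m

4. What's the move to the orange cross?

turn right 25°, forward 1.6 m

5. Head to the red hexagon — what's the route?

turn right 84°, forward 6.3 m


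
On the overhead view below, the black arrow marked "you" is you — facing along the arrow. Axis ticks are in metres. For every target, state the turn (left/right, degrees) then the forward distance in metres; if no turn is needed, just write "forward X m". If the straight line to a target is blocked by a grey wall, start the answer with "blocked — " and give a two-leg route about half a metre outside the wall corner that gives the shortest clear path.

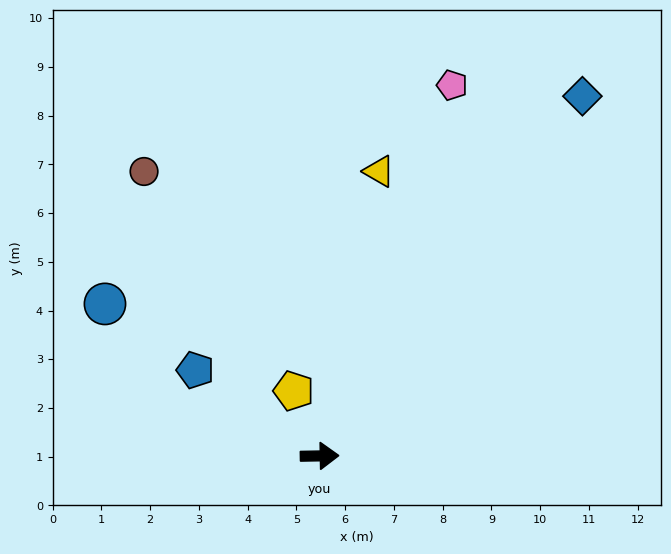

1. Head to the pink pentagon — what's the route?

turn left 69°, forward 8.1 m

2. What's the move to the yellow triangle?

turn left 77°, forward 6.0 m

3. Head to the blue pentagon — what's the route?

turn left 144°, forward 3.1 m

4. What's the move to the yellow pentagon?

turn left 111°, forward 1.4 m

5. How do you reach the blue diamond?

turn left 53°, forward 9.1 m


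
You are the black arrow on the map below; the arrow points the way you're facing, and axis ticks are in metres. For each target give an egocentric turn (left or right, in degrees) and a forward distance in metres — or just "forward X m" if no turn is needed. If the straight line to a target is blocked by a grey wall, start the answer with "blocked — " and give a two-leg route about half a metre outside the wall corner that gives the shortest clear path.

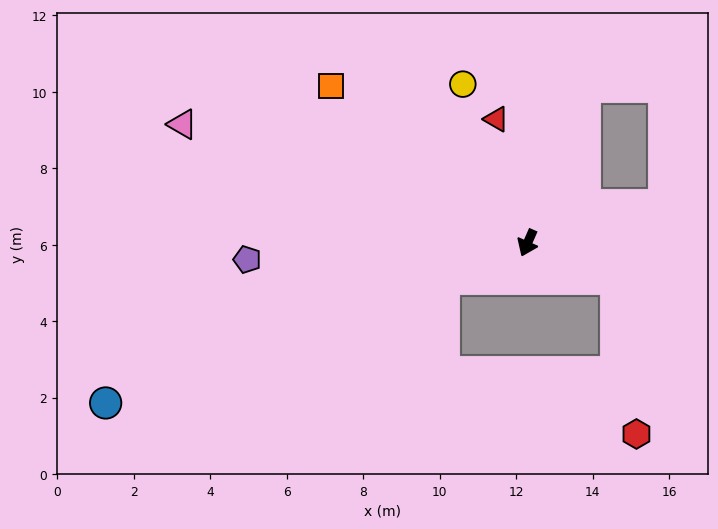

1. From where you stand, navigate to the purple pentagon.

turn right 63°, forward 7.3 m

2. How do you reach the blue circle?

turn right 46°, forward 11.8 m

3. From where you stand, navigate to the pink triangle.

turn right 85°, forward 9.5 m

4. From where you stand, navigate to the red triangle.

turn right 142°, forward 3.3 m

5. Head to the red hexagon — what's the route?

blocked — turn left 92°, forward 2.5 m, then turn right 61°, forward 4.1 m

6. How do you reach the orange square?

turn right 105°, forward 6.6 m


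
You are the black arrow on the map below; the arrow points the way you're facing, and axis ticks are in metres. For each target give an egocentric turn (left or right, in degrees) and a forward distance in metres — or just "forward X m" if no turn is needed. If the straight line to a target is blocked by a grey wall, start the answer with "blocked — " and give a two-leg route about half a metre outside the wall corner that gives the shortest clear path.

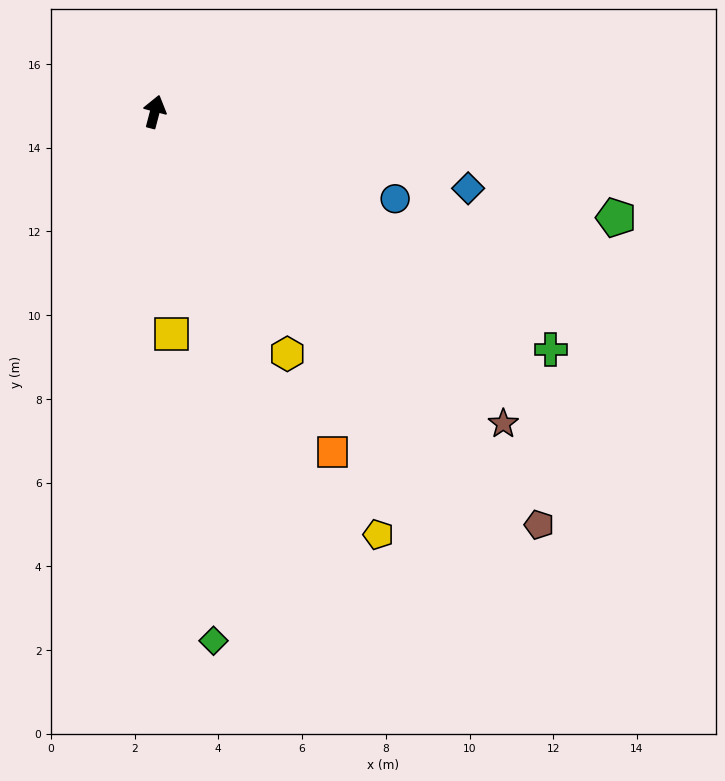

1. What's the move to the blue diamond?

turn right 89°, forward 7.7 m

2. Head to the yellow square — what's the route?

turn right 161°, forward 5.3 m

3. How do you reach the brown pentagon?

turn right 122°, forward 13.5 m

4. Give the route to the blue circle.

turn right 95°, forward 6.1 m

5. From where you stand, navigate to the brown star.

turn right 117°, forward 11.2 m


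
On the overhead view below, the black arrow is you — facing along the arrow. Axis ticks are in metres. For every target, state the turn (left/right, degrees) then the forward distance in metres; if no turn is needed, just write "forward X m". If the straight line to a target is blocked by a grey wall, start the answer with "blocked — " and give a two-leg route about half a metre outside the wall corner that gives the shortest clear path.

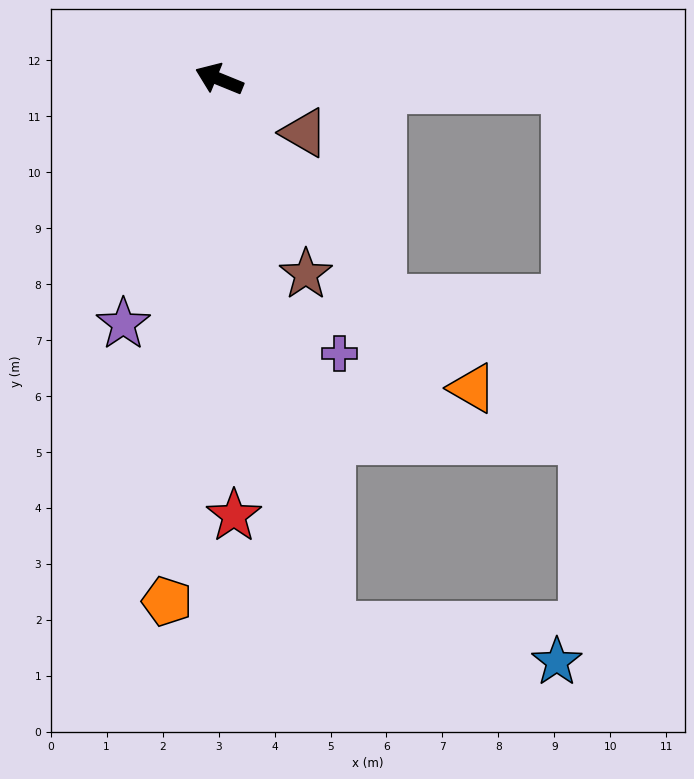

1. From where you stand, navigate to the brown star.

turn left 136°, forward 3.8 m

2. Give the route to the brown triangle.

turn left 170°, forward 1.8 m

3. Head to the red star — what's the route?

turn left 114°, forward 7.8 m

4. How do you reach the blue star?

blocked — turn left 124°, forward 10.0 m, then turn left 69°, forward 4.1 m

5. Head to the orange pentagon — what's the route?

turn left 106°, forward 9.4 m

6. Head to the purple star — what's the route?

turn left 91°, forward 4.7 m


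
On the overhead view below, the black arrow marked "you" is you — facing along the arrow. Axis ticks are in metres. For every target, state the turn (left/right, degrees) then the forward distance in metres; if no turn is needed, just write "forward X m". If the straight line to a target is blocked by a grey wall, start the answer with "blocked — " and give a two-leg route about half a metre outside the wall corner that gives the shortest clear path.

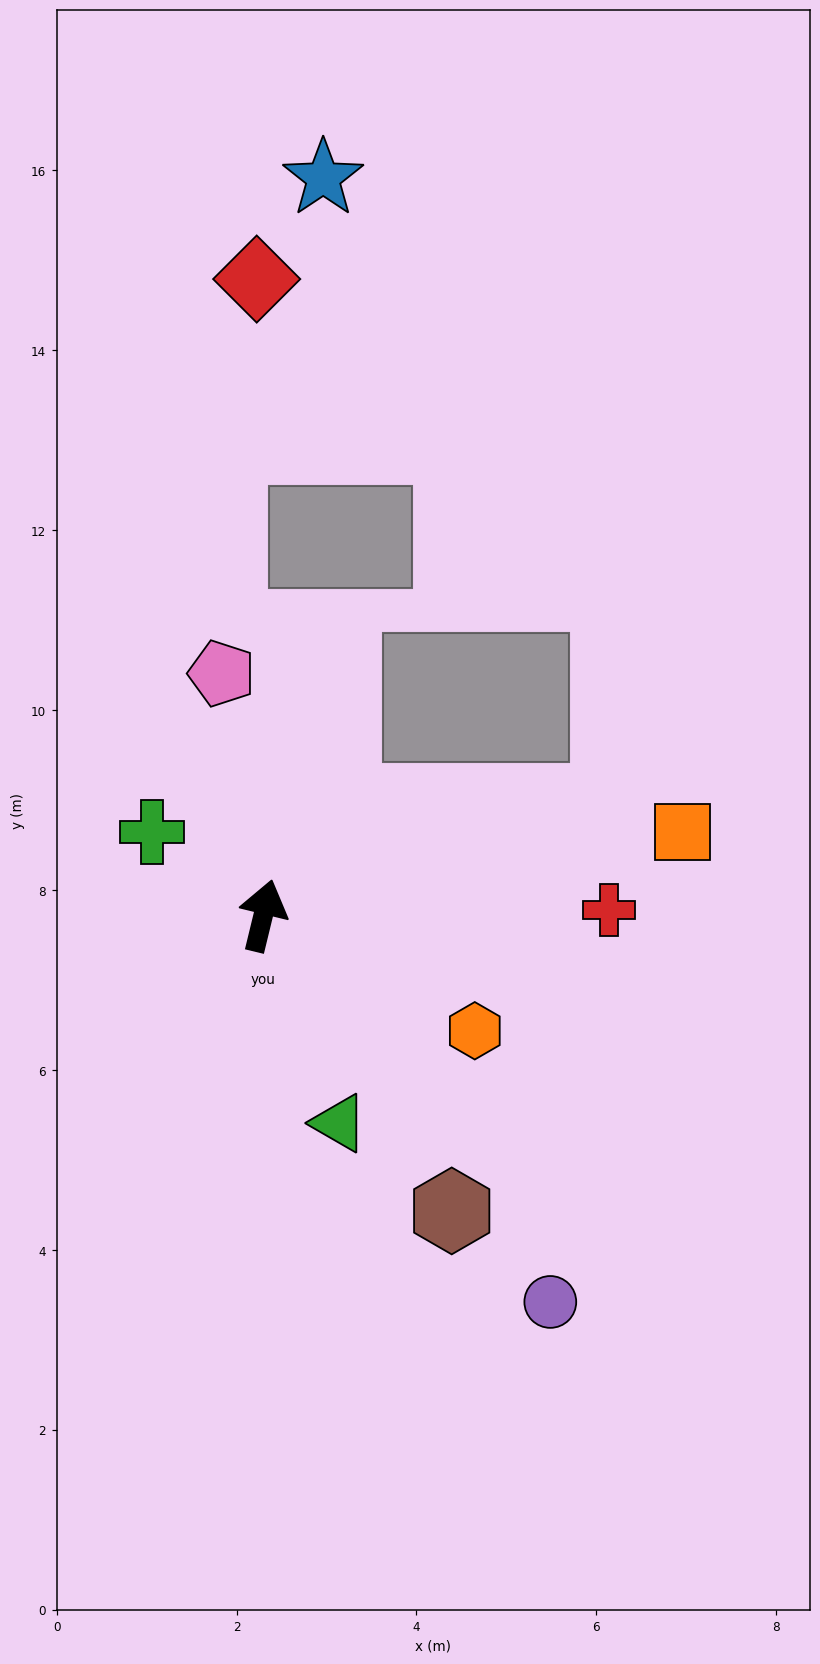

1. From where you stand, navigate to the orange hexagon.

turn right 105°, forward 2.7 m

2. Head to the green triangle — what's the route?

turn right 146°, forward 2.5 m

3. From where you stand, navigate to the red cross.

turn right 75°, forward 3.8 m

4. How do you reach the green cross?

turn left 67°, forward 1.5 m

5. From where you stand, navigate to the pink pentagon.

turn left 23°, forward 2.7 m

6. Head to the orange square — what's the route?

turn right 65°, forward 4.8 m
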